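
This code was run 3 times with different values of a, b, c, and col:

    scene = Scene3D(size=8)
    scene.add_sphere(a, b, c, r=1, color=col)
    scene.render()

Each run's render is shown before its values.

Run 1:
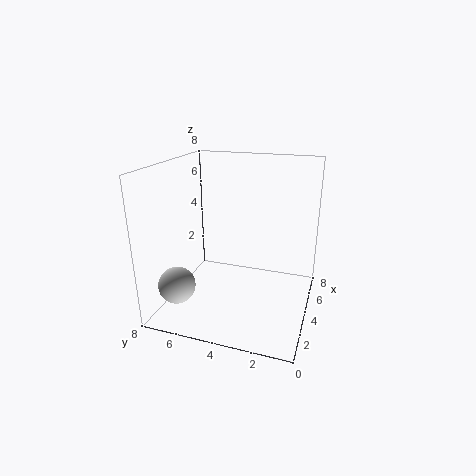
a = 1.75, b = 6.75, c = 1.75, col = 'lightgray'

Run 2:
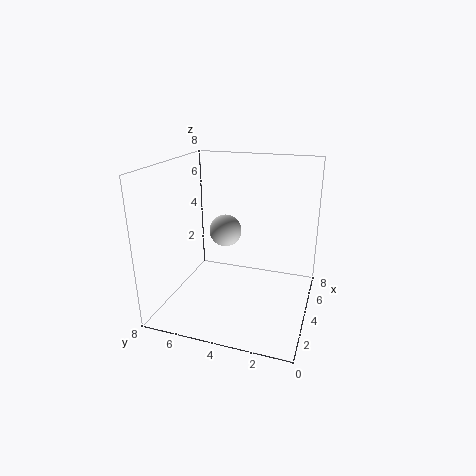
a = 6, b = 5.5, c = 3.5, col = 'lightgray'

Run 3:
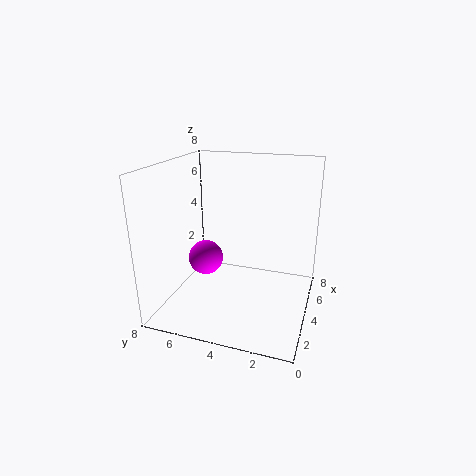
a = 4, b = 6, c = 2.5, col = 'magenta'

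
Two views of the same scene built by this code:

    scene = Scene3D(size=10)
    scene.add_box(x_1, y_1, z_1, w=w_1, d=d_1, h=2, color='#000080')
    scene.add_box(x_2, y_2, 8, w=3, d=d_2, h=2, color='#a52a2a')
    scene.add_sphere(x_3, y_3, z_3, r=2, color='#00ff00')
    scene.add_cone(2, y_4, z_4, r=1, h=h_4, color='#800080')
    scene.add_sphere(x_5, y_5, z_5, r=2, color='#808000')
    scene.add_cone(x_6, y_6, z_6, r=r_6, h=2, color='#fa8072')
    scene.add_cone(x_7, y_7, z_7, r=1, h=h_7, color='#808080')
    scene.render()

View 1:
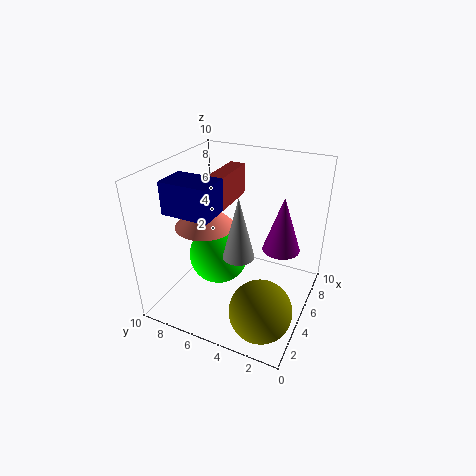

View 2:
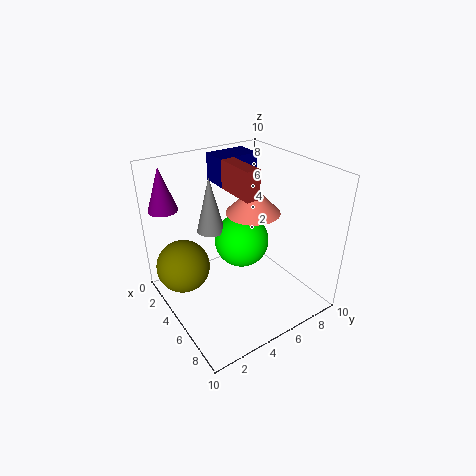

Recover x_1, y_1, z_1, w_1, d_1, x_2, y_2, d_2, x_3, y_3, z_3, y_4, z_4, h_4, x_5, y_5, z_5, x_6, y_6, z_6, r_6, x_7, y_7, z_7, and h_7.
x_1 = 1
y_1 = 5
z_1 = 8
w_1 = 2
d_1 = 3
x_2 = 3
y_2 = 5
d_2 = 1
x_3 = 4
y_3 = 6
z_3 = 4
y_4 = 1
z_4 = 7
h_4 = 3
x_5 = 2
y_5 = 2
z_5 = 2
x_6 = 4
y_6 = 7
z_6 = 6
r_6 = 2
x_7 = 3
y_7 = 4
z_7 = 5
h_7 = 4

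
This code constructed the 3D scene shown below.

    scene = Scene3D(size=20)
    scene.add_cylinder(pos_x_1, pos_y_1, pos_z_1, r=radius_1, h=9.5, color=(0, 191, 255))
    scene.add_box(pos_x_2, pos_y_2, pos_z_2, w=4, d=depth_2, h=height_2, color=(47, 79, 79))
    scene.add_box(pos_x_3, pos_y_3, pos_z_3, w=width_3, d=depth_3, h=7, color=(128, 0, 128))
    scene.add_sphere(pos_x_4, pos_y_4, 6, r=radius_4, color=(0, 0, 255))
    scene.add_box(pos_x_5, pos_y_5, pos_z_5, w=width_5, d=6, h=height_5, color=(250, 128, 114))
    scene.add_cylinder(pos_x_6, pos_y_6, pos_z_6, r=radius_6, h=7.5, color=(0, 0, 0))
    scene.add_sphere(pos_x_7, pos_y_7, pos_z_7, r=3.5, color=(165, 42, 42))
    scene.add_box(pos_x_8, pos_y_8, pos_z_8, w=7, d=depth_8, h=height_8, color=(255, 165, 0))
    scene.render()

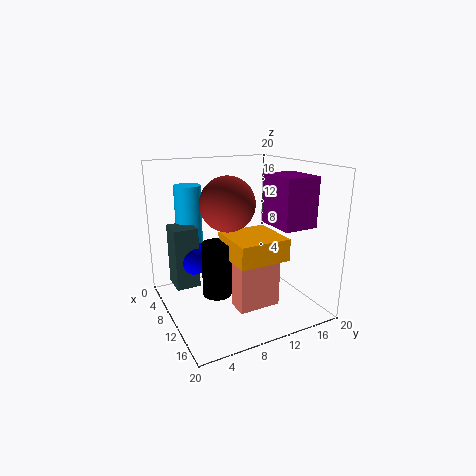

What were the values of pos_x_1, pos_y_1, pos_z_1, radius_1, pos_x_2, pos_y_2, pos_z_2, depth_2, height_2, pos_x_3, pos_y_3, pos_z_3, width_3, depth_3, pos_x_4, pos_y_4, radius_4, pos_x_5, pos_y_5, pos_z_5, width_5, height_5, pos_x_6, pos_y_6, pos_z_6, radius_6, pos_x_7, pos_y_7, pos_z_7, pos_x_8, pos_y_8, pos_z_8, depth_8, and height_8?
pos_x_1 = 2.5
pos_y_1 = 5.5
pos_z_1 = 7
radius_1 = 2
pos_x_2 = 2.5
pos_y_2 = 2
pos_z_2 = 2
depth_2 = 3.5
height_2 = 9
pos_x_3 = 9
pos_y_3 = 14.5
pos_z_3 = 11.5
width_3 = 6
depth_3 = 5
pos_x_4 = 5
pos_y_4 = 5
radius_4 = 2.5
pos_x_5 = 11
pos_y_5 = 8.5
pos_z_5 = 0.5
width_5 = 3
height_5 = 8.5
pos_x_6 = 10.5
pos_y_6 = 6.5
pos_z_6 = 2.5
radius_6 = 2
pos_x_7 = 12
pos_y_7 = 7.5
pos_z_7 = 15.5
pos_x_8 = 9
pos_y_8 = 7.5
pos_z_8 = 8
depth_8 = 7
height_8 = 3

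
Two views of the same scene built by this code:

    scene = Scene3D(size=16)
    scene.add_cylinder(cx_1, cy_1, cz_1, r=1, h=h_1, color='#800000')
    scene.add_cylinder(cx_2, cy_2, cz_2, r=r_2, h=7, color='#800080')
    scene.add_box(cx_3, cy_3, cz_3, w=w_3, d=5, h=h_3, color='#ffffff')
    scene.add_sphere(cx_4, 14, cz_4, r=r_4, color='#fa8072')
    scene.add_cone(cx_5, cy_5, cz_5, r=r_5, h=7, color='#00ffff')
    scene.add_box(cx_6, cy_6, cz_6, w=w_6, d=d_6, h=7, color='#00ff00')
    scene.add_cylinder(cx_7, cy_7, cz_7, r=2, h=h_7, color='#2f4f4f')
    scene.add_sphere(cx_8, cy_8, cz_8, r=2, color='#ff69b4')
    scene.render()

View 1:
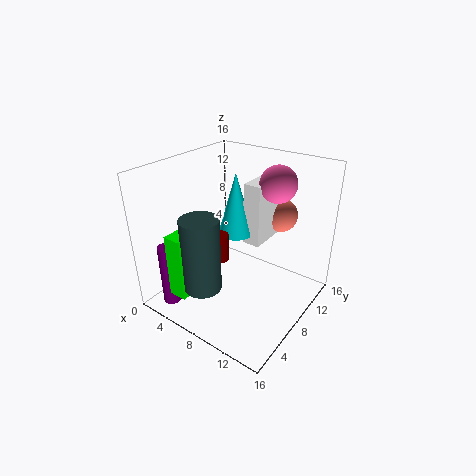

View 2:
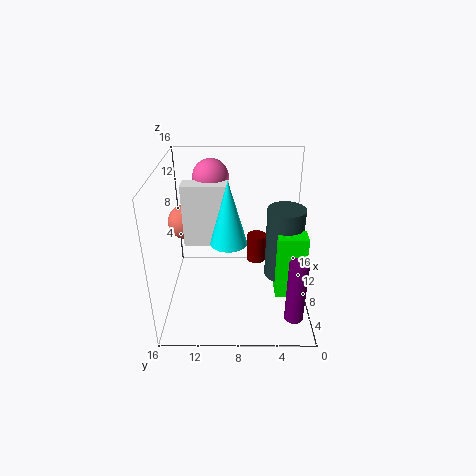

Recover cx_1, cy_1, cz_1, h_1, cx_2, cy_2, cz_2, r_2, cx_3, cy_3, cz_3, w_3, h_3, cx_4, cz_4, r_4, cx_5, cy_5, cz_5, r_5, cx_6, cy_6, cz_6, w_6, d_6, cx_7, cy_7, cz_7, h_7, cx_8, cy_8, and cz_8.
cx_1 = 7, cy_1 = 6, cz_1 = 6, h_1 = 3, cx_2 = 3, cy_2 = 2, cz_2 = 1, r_2 = 1, cx_3 = 8, cy_3 = 9, cz_3 = 7, w_3 = 2, h_3 = 7, cx_4 = 10, cz_4 = 9, r_4 = 2, cx_5 = 7, cy_5 = 9, cz_5 = 8, r_5 = 2, cx_6 = 4, cy_6 = 1, cz_6 = 3, w_6 = 2, d_6 = 3, cx_7 = 7, cy_7 = 3, cz_7 = 4, h_7 = 8, cx_8 = 11, cy_8 = 11, cz_8 = 14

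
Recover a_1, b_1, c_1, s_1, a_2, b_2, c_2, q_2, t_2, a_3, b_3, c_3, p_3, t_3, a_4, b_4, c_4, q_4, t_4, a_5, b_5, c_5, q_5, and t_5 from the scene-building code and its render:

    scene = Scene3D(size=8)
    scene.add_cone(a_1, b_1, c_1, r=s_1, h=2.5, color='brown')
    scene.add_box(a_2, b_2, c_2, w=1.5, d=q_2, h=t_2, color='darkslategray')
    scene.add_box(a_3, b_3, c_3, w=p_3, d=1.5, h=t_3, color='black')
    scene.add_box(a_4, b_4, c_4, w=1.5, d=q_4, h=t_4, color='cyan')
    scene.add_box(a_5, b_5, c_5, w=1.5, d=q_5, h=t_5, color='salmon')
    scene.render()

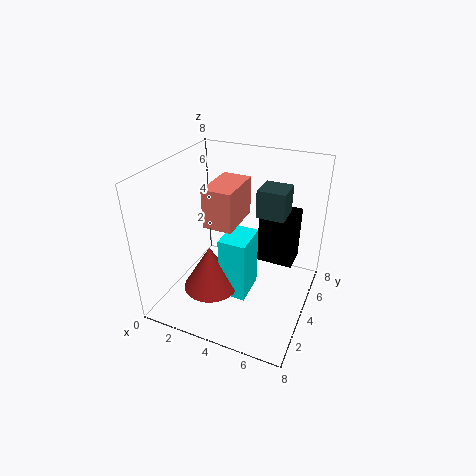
a_1 = 3, b_1 = 2.5, c_1 = 1.5, s_1 = 1.5, a_2 = 5, b_2 = 4, c_2 = 5.5, q_2 = 1.5, t_2 = 1.5, a_3 = 5, b_3 = 4.5, c_3 = 2.5, p_3 = 2, t_3 = 3, a_4 = 3.5, b_4 = 2.5, c_4 = 1, q_4 = 2, t_4 = 3.5, a_5 = 3, b_5 = 2, c_5 = 5.5, q_5 = 2.5, t_5 = 2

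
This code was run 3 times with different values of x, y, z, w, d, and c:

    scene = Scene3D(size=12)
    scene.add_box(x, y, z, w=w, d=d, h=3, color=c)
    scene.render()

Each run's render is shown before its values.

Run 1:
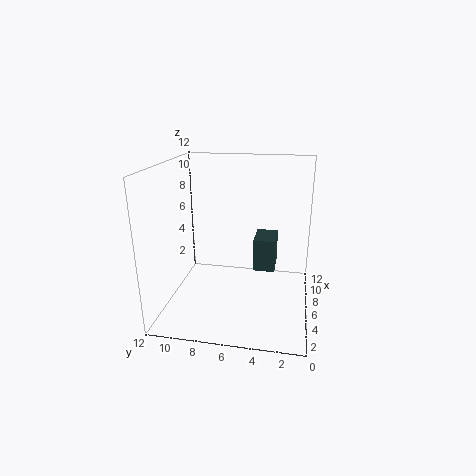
x = 8
y = 3
z = 2
w = 3
d = 2
c = 'darkslategray'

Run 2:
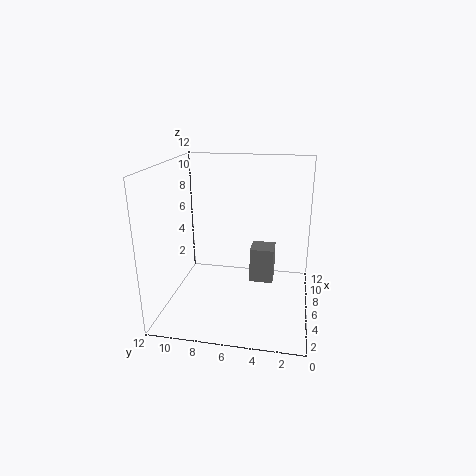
x = 6
y = 3
z = 2
w = 2
d = 2
c = 'gray'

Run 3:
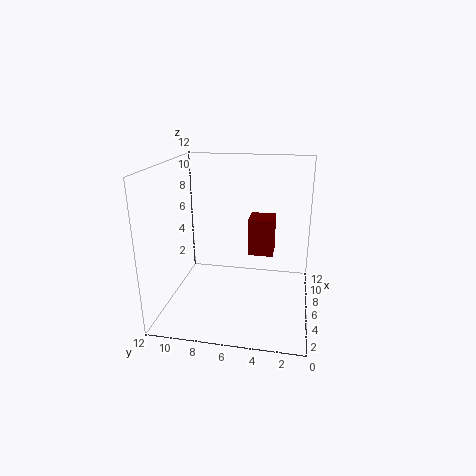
x = 5
y = 3
z = 5
w = 2
d = 2
c = 'maroon'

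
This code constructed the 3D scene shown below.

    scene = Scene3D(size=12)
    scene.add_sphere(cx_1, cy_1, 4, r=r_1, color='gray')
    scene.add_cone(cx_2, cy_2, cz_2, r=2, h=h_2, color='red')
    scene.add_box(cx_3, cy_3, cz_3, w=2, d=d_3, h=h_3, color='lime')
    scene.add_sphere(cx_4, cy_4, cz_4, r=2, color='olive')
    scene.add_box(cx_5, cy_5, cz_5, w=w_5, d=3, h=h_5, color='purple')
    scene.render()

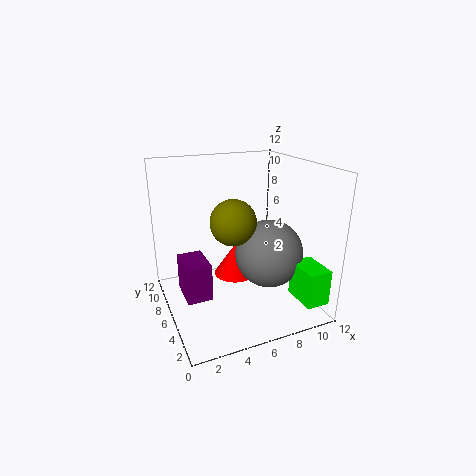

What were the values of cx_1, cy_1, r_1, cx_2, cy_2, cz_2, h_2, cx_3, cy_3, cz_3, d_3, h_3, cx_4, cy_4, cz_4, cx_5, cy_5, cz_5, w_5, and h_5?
cx_1 = 9
cy_1 = 6
r_1 = 3
cx_2 = 7
cy_2 = 9
cz_2 = 1
h_2 = 3
cx_3 = 10
cy_3 = 1
cz_3 = 1
d_3 = 3
h_3 = 3
cx_4 = 6
cy_4 = 7
cz_4 = 7
cx_5 = 1
cy_5 = 4
cz_5 = 2
w_5 = 2
h_5 = 3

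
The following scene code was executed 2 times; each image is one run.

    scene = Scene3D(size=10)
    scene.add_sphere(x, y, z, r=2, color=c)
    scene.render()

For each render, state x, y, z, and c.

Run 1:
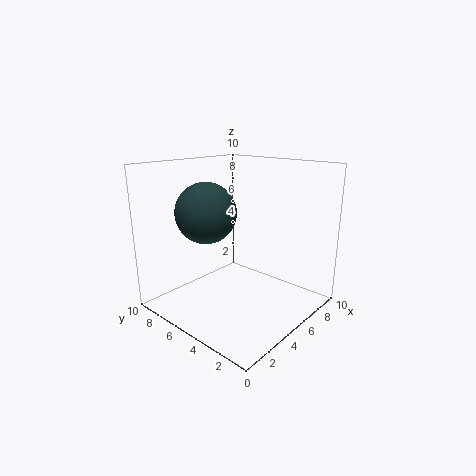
x = 3; y = 6; z = 7; c = 'darkslategray'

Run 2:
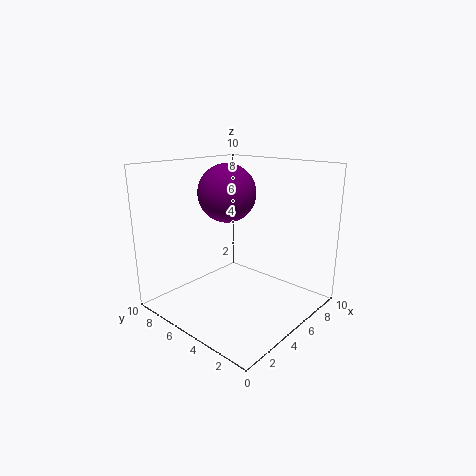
x = 5; y = 6; z = 8; c = 'purple'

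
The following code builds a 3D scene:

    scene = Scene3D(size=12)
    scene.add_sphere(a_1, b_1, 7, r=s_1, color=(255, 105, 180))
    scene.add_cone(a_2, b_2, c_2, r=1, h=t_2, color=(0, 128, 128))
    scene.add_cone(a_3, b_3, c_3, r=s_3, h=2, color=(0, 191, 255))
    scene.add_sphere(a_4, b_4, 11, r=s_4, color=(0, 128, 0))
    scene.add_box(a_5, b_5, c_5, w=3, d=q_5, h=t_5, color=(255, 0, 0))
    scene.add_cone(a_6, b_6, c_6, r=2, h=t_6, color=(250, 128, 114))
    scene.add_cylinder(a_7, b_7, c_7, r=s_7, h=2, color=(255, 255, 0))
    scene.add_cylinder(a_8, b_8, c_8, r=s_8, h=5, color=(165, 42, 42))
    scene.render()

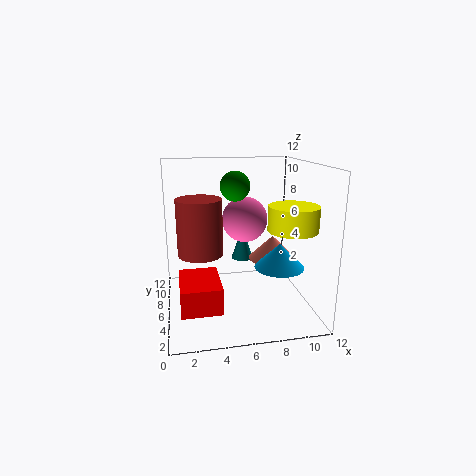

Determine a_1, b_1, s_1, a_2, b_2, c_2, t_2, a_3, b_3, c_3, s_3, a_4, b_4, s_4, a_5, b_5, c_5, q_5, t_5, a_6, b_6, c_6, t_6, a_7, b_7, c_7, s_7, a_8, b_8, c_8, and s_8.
a_1 = 7, b_1 = 8, s_1 = 2, a_2 = 7, b_2 = 9, c_2 = 3, t_2 = 3, a_3 = 9, b_3 = 4, c_3 = 4, s_3 = 2, a_4 = 5, b_4 = 2, s_4 = 1, a_5 = 1, b_5 = 1, c_5 = 2, q_5 = 4, t_5 = 2, a_6 = 9, b_6 = 6, c_6 = 4, t_6 = 2, a_7 = 10, b_7 = 4, c_7 = 7, s_7 = 2, a_8 = 3, b_8 = 8, c_8 = 4, s_8 = 2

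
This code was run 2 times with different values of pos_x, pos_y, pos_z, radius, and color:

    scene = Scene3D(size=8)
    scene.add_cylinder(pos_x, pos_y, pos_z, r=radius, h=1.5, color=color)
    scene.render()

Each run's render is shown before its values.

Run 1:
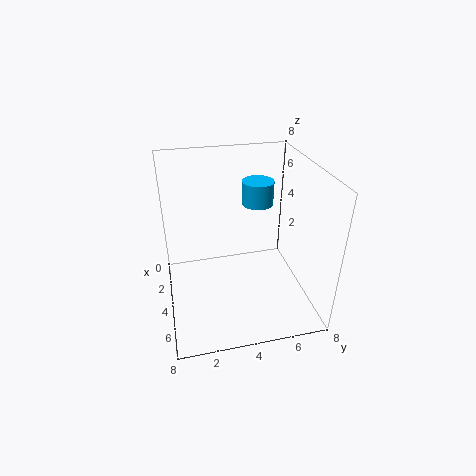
pos_x = 1
pos_y = 6
pos_z = 4.5
radius = 1
color = 'deepskyblue'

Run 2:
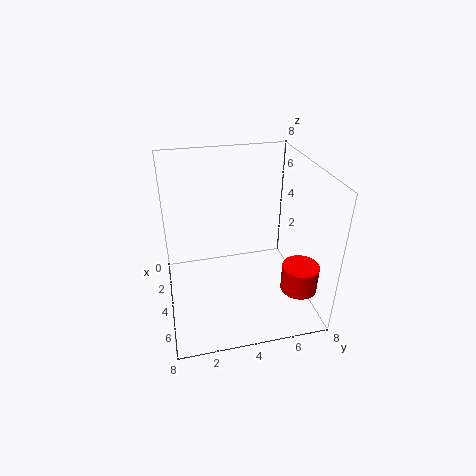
pos_x = 6
pos_y = 7
pos_z = 1.5
radius = 1
color = 'red'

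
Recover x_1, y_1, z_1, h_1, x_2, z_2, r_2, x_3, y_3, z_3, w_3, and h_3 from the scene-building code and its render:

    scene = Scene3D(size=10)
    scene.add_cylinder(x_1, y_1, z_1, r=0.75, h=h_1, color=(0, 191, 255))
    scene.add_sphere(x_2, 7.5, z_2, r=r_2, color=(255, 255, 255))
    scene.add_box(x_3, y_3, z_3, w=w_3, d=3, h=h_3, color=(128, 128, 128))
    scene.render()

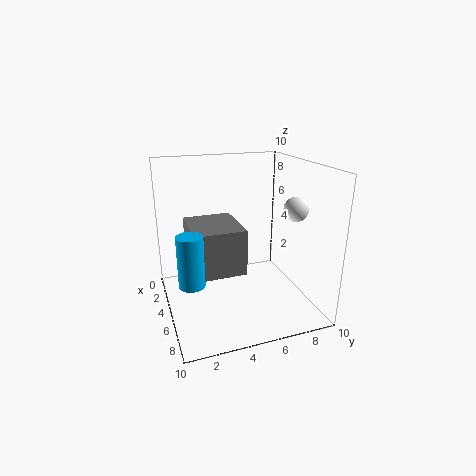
x_1 = 8.5; y_1 = 1; z_1 = 4; h_1 = 3; x_2 = 8.25; z_2 = 7.75; r_2 = 0.75; x_3 = 5.25; y_3 = 1.25; z_3 = 4.25; w_3 = 3.5; h_3 = 2.75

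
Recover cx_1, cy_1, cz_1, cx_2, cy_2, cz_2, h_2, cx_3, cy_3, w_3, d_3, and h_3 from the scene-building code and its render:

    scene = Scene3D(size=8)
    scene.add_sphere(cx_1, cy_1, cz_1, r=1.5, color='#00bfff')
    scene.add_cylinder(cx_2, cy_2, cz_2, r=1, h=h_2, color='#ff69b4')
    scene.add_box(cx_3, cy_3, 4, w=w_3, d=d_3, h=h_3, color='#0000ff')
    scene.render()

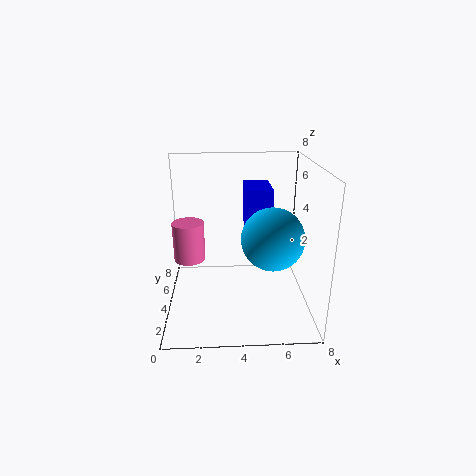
cx_1 = 5.5, cy_1 = 1.5, cz_1 = 5, cx_2 = 1, cy_2 = 6.5, cz_2 = 1.5, h_2 = 2.5, cx_3 = 4.5, cy_3 = 4.5, w_3 = 1.5, d_3 = 2.5, h_3 = 2.5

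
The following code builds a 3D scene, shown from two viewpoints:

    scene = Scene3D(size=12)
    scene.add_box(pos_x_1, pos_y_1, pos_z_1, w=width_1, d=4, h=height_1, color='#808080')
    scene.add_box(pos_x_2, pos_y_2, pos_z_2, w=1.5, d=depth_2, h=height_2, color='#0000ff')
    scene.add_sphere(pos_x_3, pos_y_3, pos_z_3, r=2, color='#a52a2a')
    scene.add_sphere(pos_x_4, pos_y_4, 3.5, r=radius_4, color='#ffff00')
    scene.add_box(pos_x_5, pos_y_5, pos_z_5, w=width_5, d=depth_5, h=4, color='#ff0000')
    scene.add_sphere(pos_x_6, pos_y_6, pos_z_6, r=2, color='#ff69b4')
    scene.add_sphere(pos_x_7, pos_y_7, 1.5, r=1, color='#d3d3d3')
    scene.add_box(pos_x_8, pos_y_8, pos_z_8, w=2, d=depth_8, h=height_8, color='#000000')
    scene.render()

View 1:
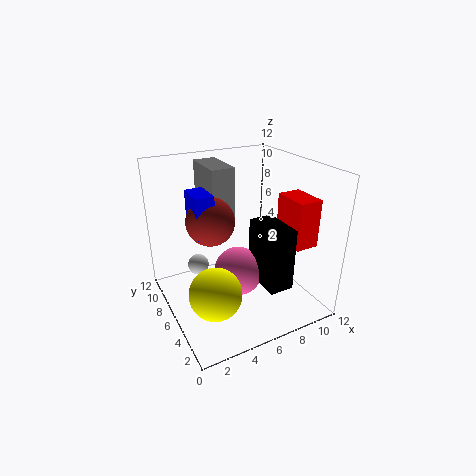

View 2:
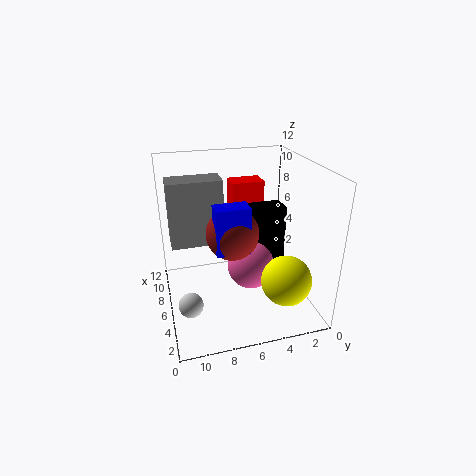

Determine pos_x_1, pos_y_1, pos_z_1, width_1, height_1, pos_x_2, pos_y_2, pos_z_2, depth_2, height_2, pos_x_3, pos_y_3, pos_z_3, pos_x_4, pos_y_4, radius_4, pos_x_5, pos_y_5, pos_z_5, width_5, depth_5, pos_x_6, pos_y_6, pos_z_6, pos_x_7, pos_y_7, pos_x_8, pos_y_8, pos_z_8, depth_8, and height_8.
pos_x_1 = 4.5, pos_y_1 = 7.5, pos_z_1 = 6.5, width_1 = 2, height_1 = 5, pos_x_2 = 2.5, pos_y_2 = 6, pos_z_2 = 6.5, depth_2 = 2.5, height_2 = 3.5, pos_x_3 = 4, pos_y_3 = 7, pos_z_3 = 7.5, pos_x_4 = 2.5, pos_y_4 = 3, radius_4 = 2, pos_x_5 = 9.5, pos_y_5 = 2.5, pos_z_5 = 5.5, width_5 = 2, depth_5 = 3, pos_x_6 = 5.5, pos_y_6 = 5, pos_z_6 = 3.5, pos_x_7 = 4, pos_y_7 = 10.5, pos_x_8 = 6.5, pos_y_8 = 1.5, pos_z_8 = 3, depth_8 = 3.5, height_8 = 5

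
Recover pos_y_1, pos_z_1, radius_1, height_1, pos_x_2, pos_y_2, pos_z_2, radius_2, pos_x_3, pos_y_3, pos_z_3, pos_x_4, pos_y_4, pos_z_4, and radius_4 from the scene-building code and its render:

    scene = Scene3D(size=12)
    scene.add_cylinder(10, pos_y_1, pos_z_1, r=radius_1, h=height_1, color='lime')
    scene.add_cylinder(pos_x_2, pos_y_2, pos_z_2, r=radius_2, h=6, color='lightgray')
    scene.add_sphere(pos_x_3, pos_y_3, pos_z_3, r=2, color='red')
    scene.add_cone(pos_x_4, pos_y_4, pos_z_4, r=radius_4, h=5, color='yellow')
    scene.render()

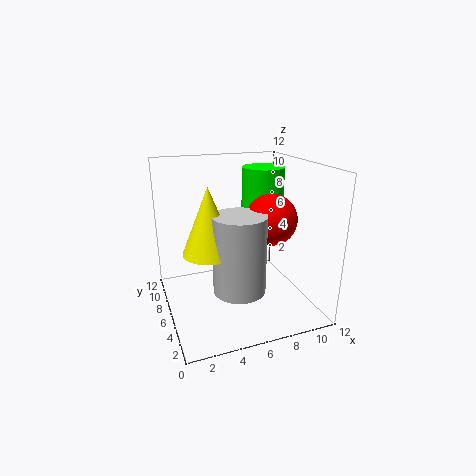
pos_y_1 = 10
pos_z_1 = 6
radius_1 = 2
height_1 = 5
pos_x_2 = 5
pos_y_2 = 3
pos_z_2 = 3
radius_2 = 2
pos_x_3 = 8
pos_y_3 = 4
pos_z_3 = 8
pos_x_4 = 3
pos_y_4 = 4
pos_z_4 = 6
radius_4 = 2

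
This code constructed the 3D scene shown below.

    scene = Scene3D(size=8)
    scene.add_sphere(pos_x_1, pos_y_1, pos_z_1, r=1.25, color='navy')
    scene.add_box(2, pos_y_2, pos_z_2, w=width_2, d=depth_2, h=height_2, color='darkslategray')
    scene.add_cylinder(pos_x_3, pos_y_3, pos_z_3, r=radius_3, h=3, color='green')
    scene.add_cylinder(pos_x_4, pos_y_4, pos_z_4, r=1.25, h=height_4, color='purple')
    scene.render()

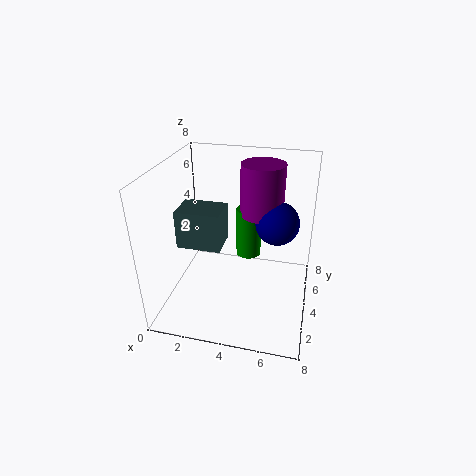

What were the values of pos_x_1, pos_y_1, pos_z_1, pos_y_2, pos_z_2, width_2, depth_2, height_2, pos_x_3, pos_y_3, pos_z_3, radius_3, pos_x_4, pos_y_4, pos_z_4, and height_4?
pos_x_1 = 6; pos_y_1 = 5.25; pos_z_1 = 4.5; pos_y_2 = 0.5; pos_z_2 = 5.25; width_2 = 2; depth_2 = 1.5; height_2 = 1.75; pos_x_3 = 4.25; pos_y_3 = 5.75; pos_z_3 = 2; radius_3 = 0.75; pos_x_4 = 5; pos_y_4 = 5.75; pos_z_4 = 4.75; height_4 = 3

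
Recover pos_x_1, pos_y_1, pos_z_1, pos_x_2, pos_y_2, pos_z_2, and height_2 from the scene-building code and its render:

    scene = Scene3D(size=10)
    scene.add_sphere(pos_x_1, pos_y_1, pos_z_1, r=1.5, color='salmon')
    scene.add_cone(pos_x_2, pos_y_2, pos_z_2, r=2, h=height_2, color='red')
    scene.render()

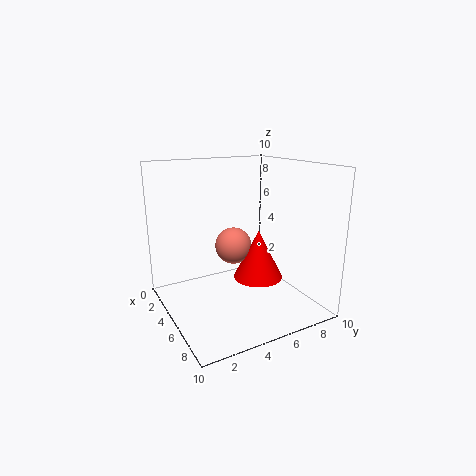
pos_x_1 = 1.5, pos_y_1 = 6.5, pos_z_1 = 3, pos_x_2 = 3, pos_y_2 = 8, pos_z_2 = 0.5, height_2 = 4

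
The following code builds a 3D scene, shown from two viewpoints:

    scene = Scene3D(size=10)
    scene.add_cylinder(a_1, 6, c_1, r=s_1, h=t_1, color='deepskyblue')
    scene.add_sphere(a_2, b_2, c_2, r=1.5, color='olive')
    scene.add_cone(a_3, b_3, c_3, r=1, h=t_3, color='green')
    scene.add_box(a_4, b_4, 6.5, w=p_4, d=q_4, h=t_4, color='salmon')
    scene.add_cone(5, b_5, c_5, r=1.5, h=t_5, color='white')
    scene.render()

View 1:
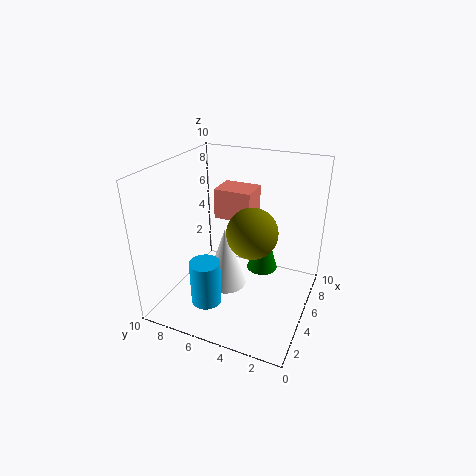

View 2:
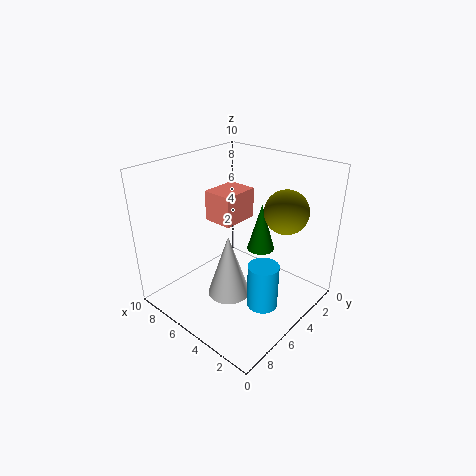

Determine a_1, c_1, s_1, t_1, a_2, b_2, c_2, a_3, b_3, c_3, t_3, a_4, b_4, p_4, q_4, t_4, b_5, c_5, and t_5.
a_1 = 2, c_1 = 1.5, s_1 = 1, t_1 = 3, a_2 = 2.5, b_2 = 3, c_2 = 7, a_3 = 4.5, b_3 = 3, c_3 = 3.5, t_3 = 3.5, a_4 = 4.5, b_4 = 4, p_4 = 2, q_4 = 2.5, t_4 = 2, b_5 = 6, c_5 = 1, t_5 = 4.5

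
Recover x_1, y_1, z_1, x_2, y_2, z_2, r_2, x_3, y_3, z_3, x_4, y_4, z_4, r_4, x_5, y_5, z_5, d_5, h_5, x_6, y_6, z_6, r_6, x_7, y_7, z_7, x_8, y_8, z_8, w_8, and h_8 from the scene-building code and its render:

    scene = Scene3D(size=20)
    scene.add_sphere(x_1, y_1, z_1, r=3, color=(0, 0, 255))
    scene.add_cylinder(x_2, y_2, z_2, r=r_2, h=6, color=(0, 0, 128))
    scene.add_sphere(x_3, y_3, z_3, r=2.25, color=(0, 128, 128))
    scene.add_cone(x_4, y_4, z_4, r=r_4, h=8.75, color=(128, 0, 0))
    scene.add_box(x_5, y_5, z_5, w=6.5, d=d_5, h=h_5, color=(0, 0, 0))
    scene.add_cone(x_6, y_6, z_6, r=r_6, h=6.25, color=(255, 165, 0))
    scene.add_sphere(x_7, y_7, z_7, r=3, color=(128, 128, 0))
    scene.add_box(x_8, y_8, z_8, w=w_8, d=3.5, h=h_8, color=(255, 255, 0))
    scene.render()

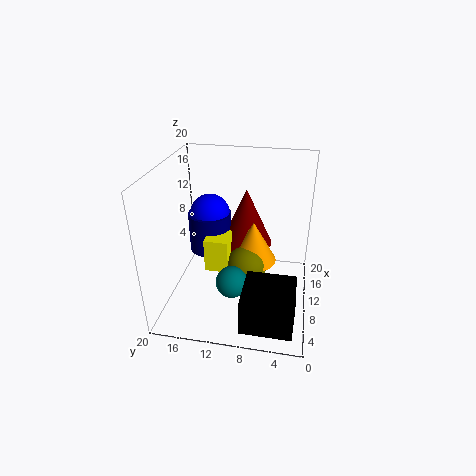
x_1 = 14.75
y_1 = 15.25
z_1 = 11
x_2 = 14.5
y_2 = 15.25
z_2 = 5.25
r_2 = 3.25
x_3 = 7.75
y_3 = 10.5
z_3 = 4
x_4 = 15.5
y_4 = 9.75
z_4 = 6.25
r_4 = 4
x_5 = 1.25
y_5 = 1.5
z_5 = 1
d_5 = 6.75
h_5 = 5.25
x_6 = 13
y_6 = 8.25
z_6 = 4.75
r_6 = 3.5
x_7 = 11.5
y_7 = 9
z_7 = 4.5
x_8 = 9.75
y_8 = 11.5
z_8 = 4
w_8 = 4.75
h_8 = 5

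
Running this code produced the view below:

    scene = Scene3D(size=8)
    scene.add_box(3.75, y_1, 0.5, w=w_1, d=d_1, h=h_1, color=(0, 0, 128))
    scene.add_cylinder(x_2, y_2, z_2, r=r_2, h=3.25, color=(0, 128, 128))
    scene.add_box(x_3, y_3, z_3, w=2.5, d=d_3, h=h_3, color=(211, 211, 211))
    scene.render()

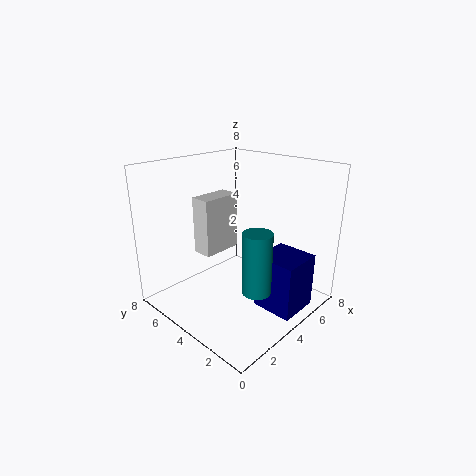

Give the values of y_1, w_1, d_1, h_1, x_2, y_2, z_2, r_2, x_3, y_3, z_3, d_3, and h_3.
y_1 = 0.25
w_1 = 2.25
d_1 = 2.25
h_1 = 3
x_2 = 3
y_2 = 1.75
z_2 = 2
r_2 = 0.75
x_3 = 3.5
y_3 = 6
z_3 = 2.25
d_3 = 1.25
h_3 = 3.5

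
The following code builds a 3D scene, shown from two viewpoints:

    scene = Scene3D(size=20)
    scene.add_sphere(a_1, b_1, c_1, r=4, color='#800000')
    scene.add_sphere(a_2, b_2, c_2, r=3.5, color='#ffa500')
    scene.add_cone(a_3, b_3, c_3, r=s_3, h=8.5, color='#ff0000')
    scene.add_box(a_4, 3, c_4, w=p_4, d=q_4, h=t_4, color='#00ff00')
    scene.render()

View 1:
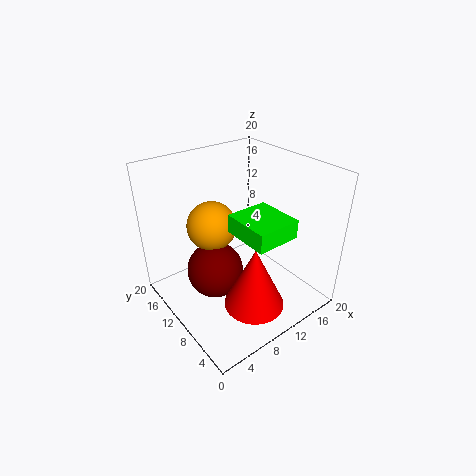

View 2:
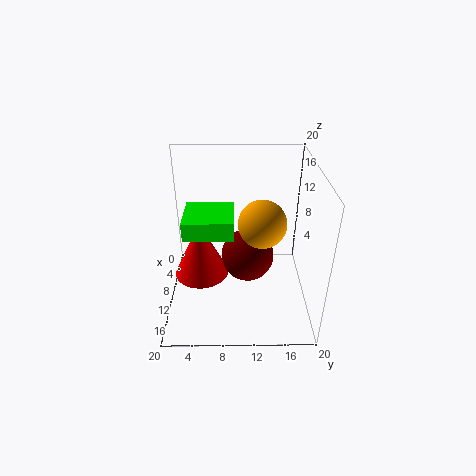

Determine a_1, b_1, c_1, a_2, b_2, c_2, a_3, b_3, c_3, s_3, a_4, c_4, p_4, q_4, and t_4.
a_1 = 7
b_1 = 11.5
c_1 = 5
a_2 = 8
b_2 = 13.5
c_2 = 11
a_3 = 8.5
b_3 = 4.5
c_3 = 3
s_3 = 4
a_4 = 8
c_4 = 12
p_4 = 6
q_4 = 6.5
t_4 = 2.5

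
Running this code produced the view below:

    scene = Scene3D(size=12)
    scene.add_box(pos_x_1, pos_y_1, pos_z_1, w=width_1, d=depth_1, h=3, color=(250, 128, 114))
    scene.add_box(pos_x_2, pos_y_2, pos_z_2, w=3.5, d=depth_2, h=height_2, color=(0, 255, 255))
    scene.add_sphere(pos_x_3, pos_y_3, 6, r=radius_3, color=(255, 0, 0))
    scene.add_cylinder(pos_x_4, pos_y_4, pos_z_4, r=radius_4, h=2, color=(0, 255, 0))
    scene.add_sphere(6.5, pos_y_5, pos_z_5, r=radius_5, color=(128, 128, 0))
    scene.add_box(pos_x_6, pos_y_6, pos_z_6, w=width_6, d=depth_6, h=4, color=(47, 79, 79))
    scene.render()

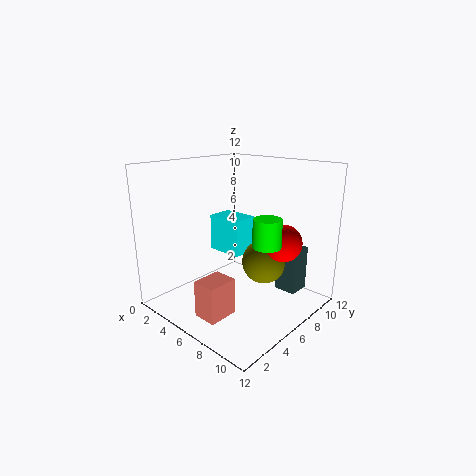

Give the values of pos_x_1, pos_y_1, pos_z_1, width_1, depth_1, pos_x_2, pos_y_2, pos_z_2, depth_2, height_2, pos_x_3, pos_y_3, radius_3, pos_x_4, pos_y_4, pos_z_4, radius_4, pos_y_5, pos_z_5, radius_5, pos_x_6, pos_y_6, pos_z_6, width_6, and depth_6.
pos_x_1 = 5.5, pos_y_1 = 1.5, pos_z_1 = 0.5, width_1 = 2, depth_1 = 2.5, pos_x_2 = 0.5, pos_y_2 = 8, pos_z_2 = 3, depth_2 = 2.5, height_2 = 3.5, pos_x_3 = 9.5, pos_y_3 = 7.5, radius_3 = 1.5, pos_x_4 = 10.5, pos_y_4 = 4, pos_z_4 = 7, radius_4 = 1, pos_y_5 = 9, pos_z_5 = 3, radius_5 = 2, pos_x_6 = 7.5, pos_y_6 = 9.5, pos_z_6 = 0.5, width_6 = 2, depth_6 = 2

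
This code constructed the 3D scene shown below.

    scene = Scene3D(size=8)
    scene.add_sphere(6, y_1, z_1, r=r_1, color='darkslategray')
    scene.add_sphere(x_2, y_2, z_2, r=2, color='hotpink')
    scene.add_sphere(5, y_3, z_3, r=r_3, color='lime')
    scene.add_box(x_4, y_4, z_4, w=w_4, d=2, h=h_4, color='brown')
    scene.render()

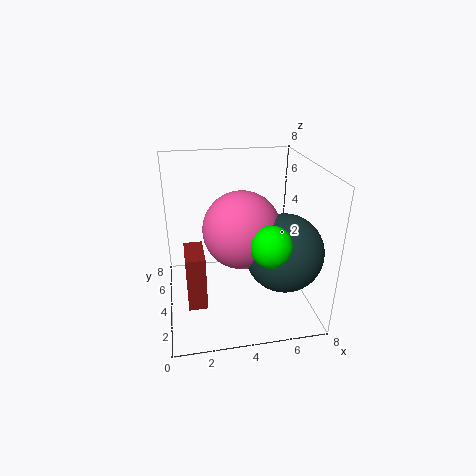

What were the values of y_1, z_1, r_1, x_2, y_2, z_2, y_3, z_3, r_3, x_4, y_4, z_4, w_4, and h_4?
y_1 = 2, z_1 = 4, r_1 = 2, x_2 = 4, y_2 = 3, z_2 = 5, y_3 = 1, z_3 = 5, r_3 = 1, x_4 = 1, y_4 = 2, z_4 = 1, w_4 = 1, h_4 = 3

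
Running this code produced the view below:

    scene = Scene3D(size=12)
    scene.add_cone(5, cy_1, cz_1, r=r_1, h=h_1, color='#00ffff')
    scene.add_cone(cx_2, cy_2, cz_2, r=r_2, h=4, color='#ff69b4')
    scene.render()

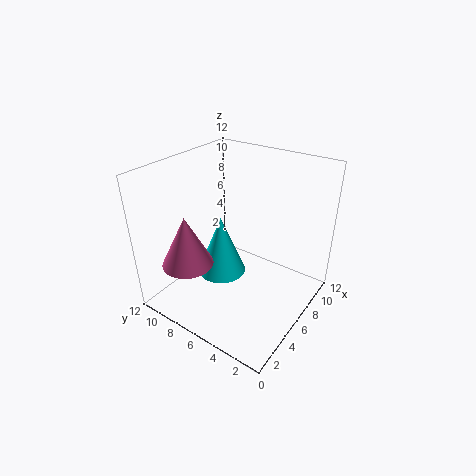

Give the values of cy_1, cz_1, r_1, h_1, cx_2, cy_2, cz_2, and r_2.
cy_1 = 7, cz_1 = 3, r_1 = 2, h_1 = 5, cx_2 = 2, cy_2 = 8, cz_2 = 5, r_2 = 2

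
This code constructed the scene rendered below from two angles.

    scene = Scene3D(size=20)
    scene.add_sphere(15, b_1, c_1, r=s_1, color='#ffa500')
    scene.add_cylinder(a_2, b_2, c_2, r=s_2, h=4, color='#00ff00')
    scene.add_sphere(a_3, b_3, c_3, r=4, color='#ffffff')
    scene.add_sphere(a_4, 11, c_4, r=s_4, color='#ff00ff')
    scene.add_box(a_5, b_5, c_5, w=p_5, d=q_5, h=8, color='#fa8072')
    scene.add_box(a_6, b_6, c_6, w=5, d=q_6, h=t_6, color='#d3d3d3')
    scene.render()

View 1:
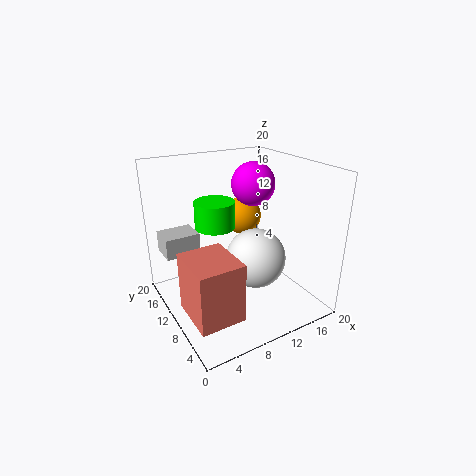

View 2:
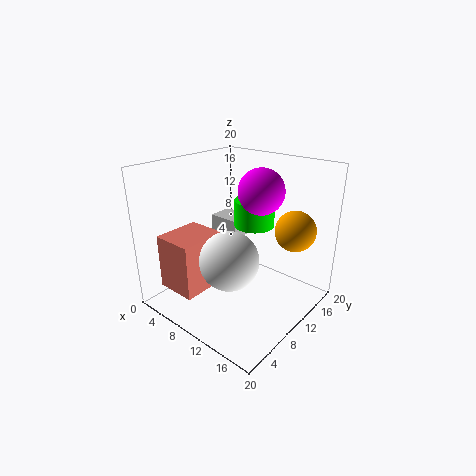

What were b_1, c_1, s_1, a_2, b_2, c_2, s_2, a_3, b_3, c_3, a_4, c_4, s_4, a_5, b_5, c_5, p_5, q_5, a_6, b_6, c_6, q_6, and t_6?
b_1 = 17; c_1 = 10; s_1 = 3; a_2 = 9; b_2 = 15; c_2 = 10; s_2 = 3; a_3 = 11; b_3 = 7; c_3 = 8; a_4 = 13; c_4 = 17; s_4 = 3; a_5 = 1; b_5 = 3; c_5 = 2; p_5 = 6; q_5 = 7; a_6 = 1; b_6 = 14; c_6 = 7; q_6 = 4; t_6 = 3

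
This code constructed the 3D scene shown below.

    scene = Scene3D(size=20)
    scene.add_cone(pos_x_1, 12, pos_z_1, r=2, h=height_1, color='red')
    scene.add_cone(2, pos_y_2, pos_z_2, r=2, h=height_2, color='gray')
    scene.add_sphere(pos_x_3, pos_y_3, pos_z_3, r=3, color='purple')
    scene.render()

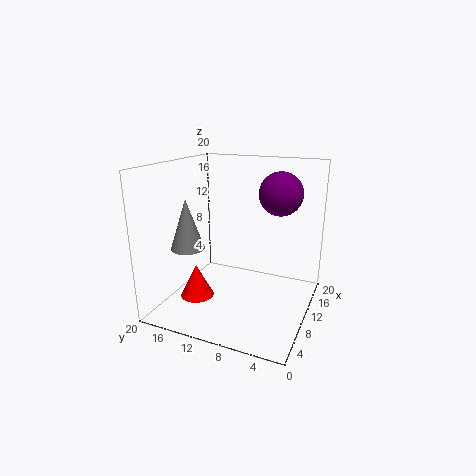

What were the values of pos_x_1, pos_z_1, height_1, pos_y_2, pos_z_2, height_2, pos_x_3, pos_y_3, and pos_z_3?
pos_x_1 = 2
pos_z_1 = 5
height_1 = 4
pos_y_2 = 13
pos_z_2 = 11
height_2 = 6
pos_x_3 = 13
pos_y_3 = 5
pos_z_3 = 16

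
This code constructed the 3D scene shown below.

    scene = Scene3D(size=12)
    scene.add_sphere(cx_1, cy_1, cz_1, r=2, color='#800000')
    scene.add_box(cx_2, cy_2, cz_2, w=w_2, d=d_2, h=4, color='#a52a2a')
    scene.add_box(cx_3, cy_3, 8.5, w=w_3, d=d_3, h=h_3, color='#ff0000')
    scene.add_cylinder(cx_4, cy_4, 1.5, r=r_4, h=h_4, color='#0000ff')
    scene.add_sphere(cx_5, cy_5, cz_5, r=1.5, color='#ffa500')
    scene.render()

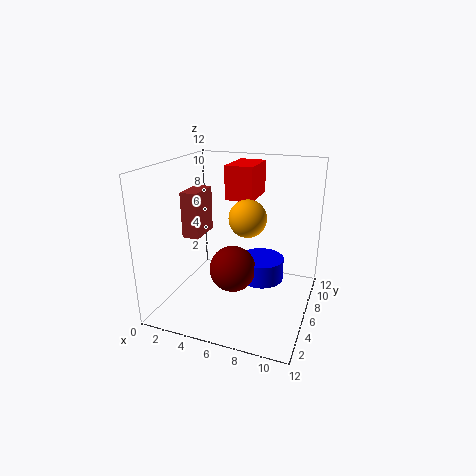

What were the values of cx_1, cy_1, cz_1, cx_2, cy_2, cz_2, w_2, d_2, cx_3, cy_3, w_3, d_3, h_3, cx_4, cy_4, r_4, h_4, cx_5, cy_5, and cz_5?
cx_1 = 5.5; cy_1 = 6; cz_1 = 3; cx_2 = 1; cy_2 = 5.5; cz_2 = 5.5; w_2 = 1.5; d_2 = 3; cx_3 = 4; cy_3 = 8; w_3 = 2.5; d_3 = 4; h_3 = 3; cx_4 = 7.5; cy_4 = 8; r_4 = 2; h_4 = 2; cx_5 = 7; cy_5 = 5.5; cz_5 = 8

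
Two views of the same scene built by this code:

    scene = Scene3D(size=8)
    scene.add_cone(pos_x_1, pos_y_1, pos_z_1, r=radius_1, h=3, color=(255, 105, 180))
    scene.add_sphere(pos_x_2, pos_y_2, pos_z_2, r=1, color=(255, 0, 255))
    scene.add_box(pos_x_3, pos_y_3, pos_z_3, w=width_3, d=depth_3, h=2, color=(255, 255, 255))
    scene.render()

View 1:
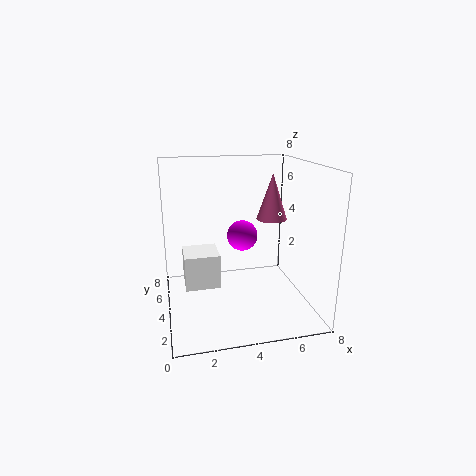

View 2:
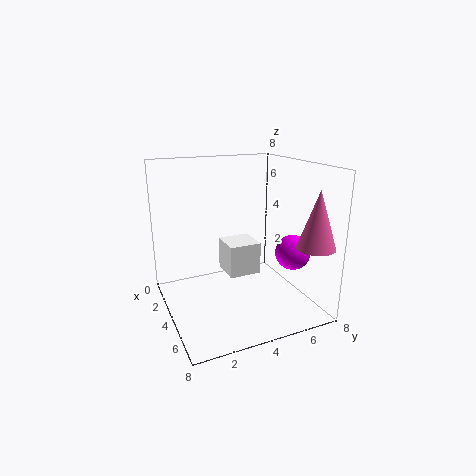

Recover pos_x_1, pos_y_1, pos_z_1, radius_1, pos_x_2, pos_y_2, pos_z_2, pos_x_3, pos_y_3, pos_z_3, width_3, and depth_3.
pos_x_1 = 7, pos_y_1 = 7, pos_z_1 = 4, radius_1 = 1, pos_x_2 = 5, pos_y_2 = 7, pos_z_2 = 3, pos_x_3 = 1, pos_y_3 = 4, pos_z_3 = 1, width_3 = 2, depth_3 = 2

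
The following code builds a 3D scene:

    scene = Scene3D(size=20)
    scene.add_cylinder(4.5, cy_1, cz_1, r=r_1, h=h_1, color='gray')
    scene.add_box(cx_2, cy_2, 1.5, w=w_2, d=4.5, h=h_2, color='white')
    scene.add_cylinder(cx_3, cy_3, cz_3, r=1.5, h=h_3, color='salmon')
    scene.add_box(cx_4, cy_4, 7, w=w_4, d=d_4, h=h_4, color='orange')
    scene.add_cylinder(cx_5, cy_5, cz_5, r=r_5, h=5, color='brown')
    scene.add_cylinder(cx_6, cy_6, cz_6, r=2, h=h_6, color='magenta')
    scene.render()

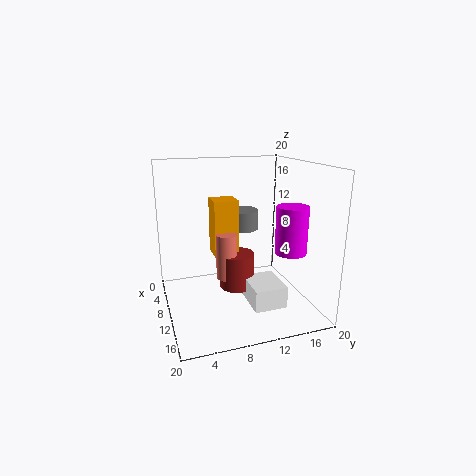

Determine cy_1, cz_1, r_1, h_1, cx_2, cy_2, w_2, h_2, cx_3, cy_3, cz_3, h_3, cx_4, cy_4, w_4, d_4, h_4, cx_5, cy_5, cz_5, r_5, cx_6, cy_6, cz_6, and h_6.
cy_1 = 12.5
cz_1 = 9.5
r_1 = 2.5
h_1 = 3
cx_2 = 10.5
cy_2 = 10.5
w_2 = 5.5
h_2 = 3
cx_3 = 9.5
cy_3 = 8.5
cz_3 = 4
h_3 = 6.5
cx_4 = 5.5
cy_4 = 7
w_4 = 3.5
d_4 = 3.5
h_4 = 8
cx_5 = 9.5
cy_5 = 10
cz_5 = 2.5
r_5 = 2.5
cx_6 = 16
cy_6 = 15
cz_6 = 9.5
h_6 = 6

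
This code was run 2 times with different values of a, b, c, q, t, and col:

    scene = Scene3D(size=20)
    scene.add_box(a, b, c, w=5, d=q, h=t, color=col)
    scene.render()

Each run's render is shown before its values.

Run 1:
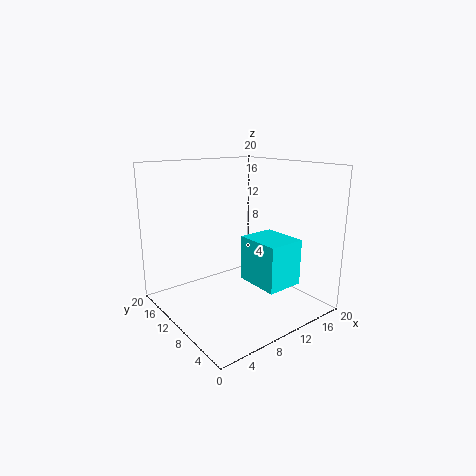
a = 9
b = 2
c = 5
q = 6
t = 6
col = 'cyan'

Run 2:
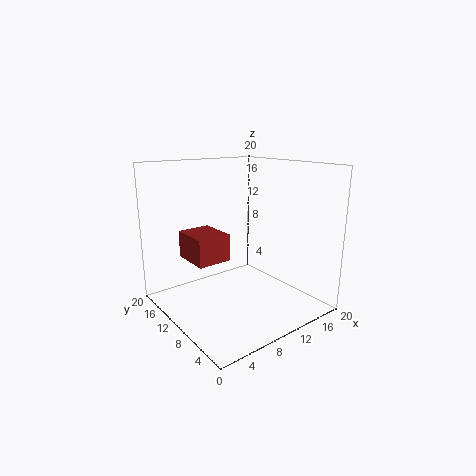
a = 5
b = 12
c = 6
q = 6
t = 4
col = 'brown'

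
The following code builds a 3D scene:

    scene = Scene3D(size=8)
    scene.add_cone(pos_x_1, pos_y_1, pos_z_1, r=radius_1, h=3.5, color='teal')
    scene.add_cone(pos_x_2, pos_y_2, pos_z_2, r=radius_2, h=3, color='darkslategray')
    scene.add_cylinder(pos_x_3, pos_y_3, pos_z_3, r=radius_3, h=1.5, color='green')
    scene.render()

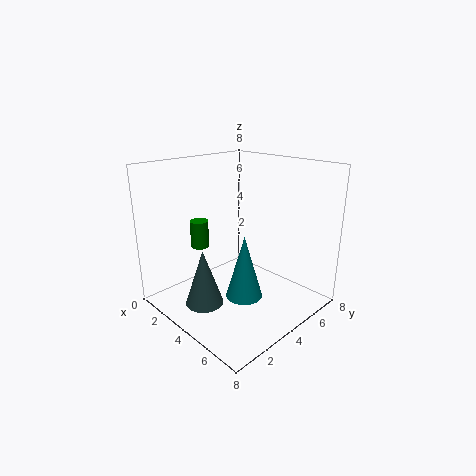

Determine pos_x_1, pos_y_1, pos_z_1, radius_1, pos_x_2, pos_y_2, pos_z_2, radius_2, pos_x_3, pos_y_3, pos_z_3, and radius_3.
pos_x_1 = 5
pos_y_1 = 3.5
pos_z_1 = 1
radius_1 = 1
pos_x_2 = 4
pos_y_2 = 1.5
pos_z_2 = 1
radius_2 = 1
pos_x_3 = 2.5
pos_y_3 = 2.5
pos_z_3 = 3.5
radius_3 = 0.5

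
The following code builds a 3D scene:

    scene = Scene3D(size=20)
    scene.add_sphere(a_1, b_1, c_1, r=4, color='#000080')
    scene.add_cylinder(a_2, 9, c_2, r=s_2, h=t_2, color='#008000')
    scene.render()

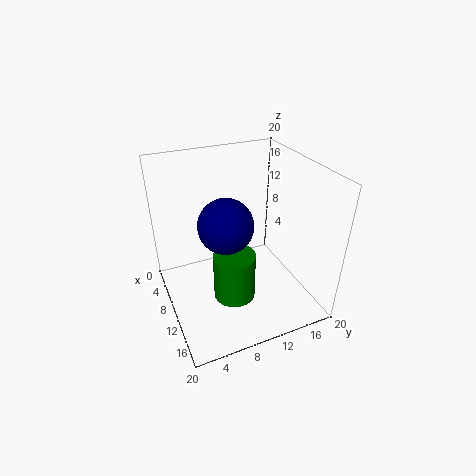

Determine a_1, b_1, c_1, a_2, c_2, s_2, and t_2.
a_1 = 8
b_1 = 9
c_1 = 11
a_2 = 11
c_2 = 1
s_2 = 3
t_2 = 7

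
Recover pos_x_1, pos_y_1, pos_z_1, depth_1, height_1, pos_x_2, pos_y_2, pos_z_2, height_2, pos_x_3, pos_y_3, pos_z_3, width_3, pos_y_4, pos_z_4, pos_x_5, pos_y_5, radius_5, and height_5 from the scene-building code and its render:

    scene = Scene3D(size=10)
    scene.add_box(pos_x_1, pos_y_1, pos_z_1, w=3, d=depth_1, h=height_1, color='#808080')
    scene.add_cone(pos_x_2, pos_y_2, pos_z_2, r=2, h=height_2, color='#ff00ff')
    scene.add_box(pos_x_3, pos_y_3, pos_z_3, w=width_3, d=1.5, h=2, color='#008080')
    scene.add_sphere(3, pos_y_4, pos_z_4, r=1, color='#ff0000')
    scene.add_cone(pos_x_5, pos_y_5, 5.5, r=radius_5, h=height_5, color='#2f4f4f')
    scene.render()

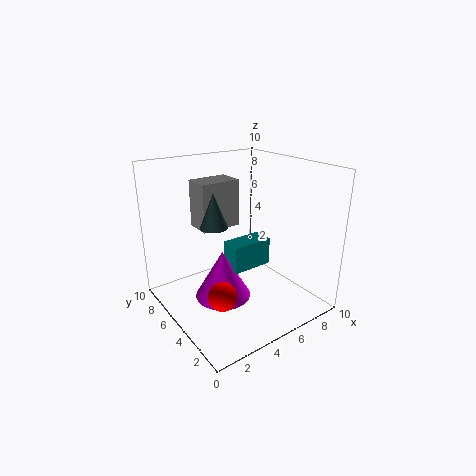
pos_x_1 = 3.5; pos_y_1 = 7; pos_z_1 = 5; depth_1 = 2; height_1 = 3.5; pos_x_2 = 4; pos_y_2 = 5.5; pos_z_2 = 0.5; height_2 = 3.5; pos_x_3 = 4.5; pos_y_3 = 4.5; pos_z_3 = 2.5; width_3 = 3; pos_y_4 = 4; pos_z_4 = 1.5; pos_x_5 = 4; pos_y_5 = 6.5; radius_5 = 1; height_5 = 2.5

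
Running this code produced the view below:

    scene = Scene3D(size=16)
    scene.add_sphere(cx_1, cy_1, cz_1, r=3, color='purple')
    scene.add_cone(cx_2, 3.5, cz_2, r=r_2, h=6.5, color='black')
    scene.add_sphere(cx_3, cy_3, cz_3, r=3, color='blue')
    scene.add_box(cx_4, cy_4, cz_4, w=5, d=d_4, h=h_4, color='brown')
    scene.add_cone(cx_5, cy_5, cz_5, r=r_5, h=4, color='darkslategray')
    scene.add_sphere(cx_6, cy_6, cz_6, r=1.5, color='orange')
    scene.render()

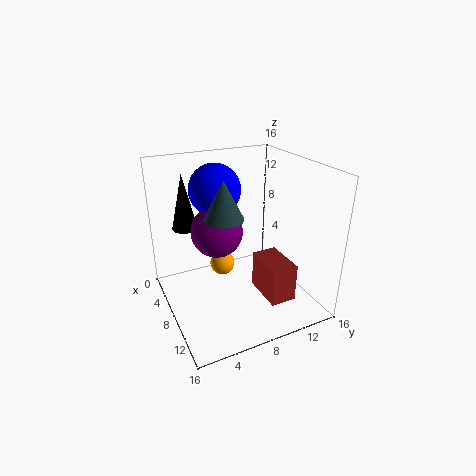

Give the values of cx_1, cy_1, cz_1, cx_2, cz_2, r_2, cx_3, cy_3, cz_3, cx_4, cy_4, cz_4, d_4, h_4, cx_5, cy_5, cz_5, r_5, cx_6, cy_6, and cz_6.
cx_1 = 5.5; cy_1 = 6.5; cz_1 = 8; cx_2 = 3; cz_2 = 8; r_2 = 1.5; cx_3 = 4; cy_3 = 7; cz_3 = 12.5; cx_4 = 7; cy_4 = 10.5; cz_4 = 0.5; d_4 = 3; h_4 = 4.5; cx_5 = 10; cy_5 = 5.5; cz_5 = 11.5; r_5 = 2; cx_6 = 4.5; cy_6 = 7.5; cz_6 = 3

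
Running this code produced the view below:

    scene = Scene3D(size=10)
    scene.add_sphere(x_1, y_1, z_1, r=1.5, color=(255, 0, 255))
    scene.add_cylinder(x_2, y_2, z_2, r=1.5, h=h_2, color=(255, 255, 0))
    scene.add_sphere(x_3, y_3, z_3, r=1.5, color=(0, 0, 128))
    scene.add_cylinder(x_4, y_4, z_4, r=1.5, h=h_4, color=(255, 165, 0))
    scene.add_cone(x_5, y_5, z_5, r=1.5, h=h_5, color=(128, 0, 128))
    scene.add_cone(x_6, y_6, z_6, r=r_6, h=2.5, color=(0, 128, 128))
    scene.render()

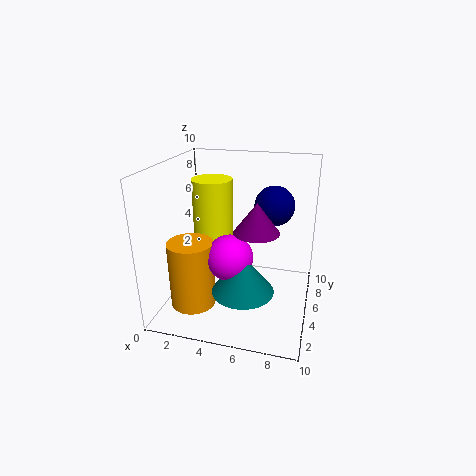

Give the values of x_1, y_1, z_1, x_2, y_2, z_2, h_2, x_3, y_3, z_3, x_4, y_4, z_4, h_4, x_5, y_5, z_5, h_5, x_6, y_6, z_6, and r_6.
x_1 = 5, y_1 = 3, z_1 = 4.5, x_2 = 2.5, y_2 = 7, z_2 = 4, h_2 = 4.5, x_3 = 7, y_3 = 8, z_3 = 6.5, x_4 = 2.5, y_4 = 2.5, z_4 = 1, h_4 = 4.5, x_5 = 6.5, y_5 = 4, z_5 = 6, h_5 = 2, x_6 = 6, y_6 = 2.5, z_6 = 2.5, r_6 = 2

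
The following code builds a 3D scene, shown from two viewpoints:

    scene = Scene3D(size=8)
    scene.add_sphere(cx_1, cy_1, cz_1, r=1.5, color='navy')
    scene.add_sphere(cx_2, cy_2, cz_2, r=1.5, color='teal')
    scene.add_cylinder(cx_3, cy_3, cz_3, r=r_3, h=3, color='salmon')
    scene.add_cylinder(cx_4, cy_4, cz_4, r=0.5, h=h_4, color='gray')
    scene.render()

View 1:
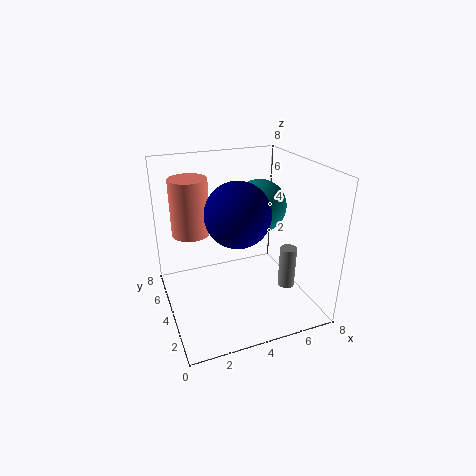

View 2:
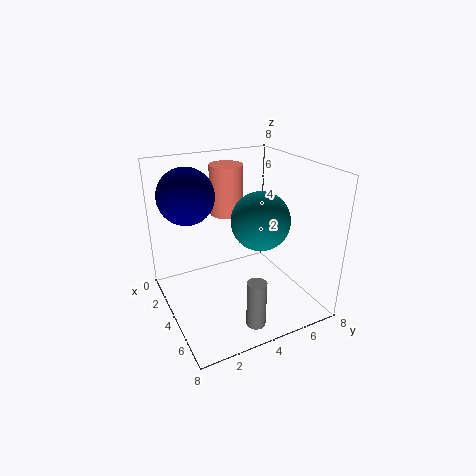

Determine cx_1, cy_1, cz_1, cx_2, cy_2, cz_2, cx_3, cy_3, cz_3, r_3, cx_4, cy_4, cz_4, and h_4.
cx_1 = 3, cy_1 = 1.5, cz_1 = 6.5, cx_2 = 5.5, cy_2 = 4.5, cz_2 = 5.5, cx_3 = 1.5, cy_3 = 4.5, cz_3 = 4.5, r_3 = 1, cx_4 = 7, cy_4 = 3.5, cz_4 = 0.5, h_4 = 2.5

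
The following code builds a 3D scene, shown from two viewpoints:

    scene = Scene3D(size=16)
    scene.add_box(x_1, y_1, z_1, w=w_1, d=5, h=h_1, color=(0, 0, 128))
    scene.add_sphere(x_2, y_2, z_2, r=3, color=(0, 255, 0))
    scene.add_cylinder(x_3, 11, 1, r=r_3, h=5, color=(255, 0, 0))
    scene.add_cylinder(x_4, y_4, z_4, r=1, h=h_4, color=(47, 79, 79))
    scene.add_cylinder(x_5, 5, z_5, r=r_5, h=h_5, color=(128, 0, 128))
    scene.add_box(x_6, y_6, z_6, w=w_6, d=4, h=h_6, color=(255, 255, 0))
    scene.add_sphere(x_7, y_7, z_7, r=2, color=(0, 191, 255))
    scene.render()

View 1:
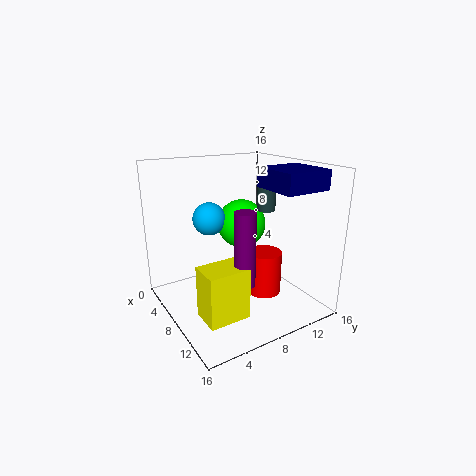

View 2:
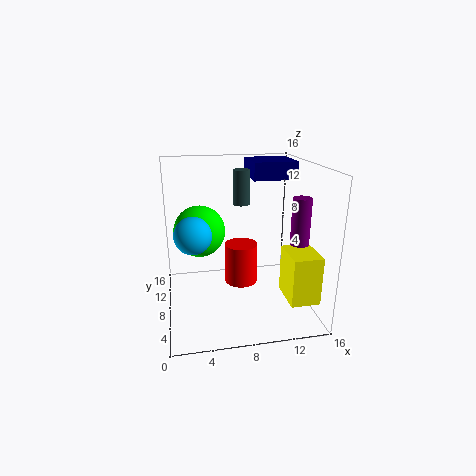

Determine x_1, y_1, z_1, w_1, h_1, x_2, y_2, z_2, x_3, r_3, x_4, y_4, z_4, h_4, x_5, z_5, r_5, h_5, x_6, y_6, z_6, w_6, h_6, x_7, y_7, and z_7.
x_1 = 10; y_1 = 9; z_1 = 14; w_1 = 5; h_1 = 2; x_2 = 4; y_2 = 11; z_2 = 8; x_3 = 9; r_3 = 2; x_4 = 9; y_4 = 11; z_4 = 11; h_4 = 4; x_5 = 14; z_5 = 6; r_5 = 1; h_5 = 7; x_6 = 12; y_6 = 1; z_6 = 3; w_6 = 3; h_6 = 5; x_7 = 3; y_7 = 7; z_7 = 9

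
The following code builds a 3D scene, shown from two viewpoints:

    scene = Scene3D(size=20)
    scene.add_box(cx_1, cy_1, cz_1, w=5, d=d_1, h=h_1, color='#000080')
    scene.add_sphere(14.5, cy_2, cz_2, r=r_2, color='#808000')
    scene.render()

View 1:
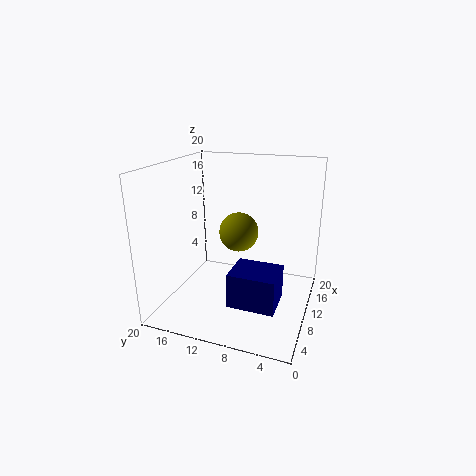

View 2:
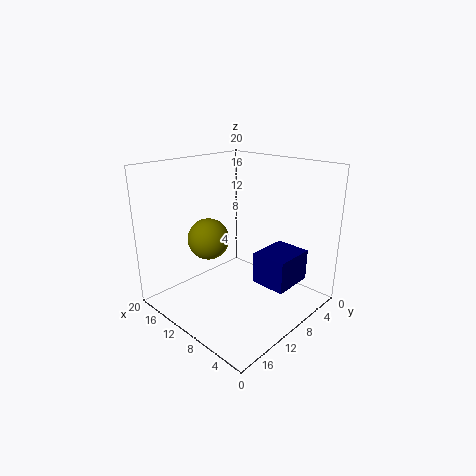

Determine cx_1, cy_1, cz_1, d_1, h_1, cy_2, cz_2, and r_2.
cx_1 = 3
cy_1 = 3
cz_1 = 3.5
d_1 = 6
h_1 = 4.5
cy_2 = 11.5
cz_2 = 9
r_2 = 3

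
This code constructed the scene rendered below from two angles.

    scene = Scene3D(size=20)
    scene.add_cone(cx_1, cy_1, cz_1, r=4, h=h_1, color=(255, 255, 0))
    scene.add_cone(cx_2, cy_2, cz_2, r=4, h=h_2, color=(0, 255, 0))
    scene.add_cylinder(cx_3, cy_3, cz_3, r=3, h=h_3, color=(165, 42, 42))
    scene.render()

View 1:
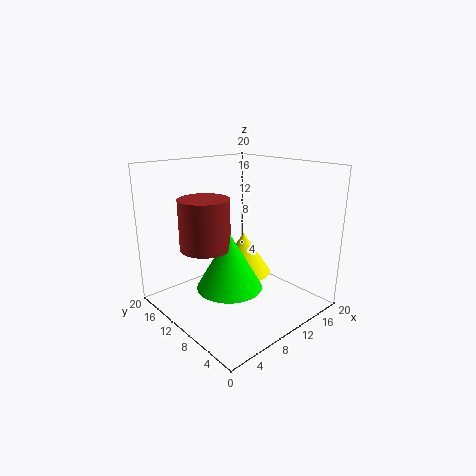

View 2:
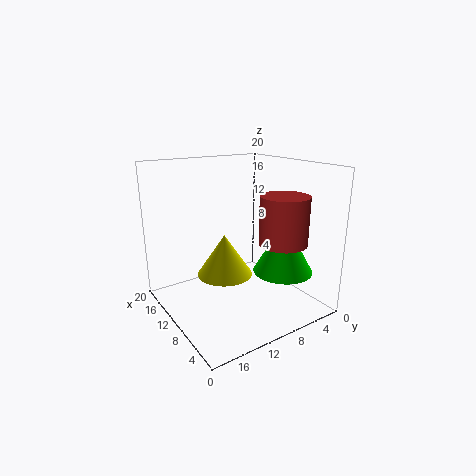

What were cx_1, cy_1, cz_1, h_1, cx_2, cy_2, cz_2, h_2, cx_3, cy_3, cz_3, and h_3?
cx_1 = 12, cy_1 = 11, cz_1 = 4, h_1 = 6, cx_2 = 5, cy_2 = 6, cz_2 = 6, h_2 = 7, cx_3 = 3, cy_3 = 8, cz_3 = 11, h_3 = 6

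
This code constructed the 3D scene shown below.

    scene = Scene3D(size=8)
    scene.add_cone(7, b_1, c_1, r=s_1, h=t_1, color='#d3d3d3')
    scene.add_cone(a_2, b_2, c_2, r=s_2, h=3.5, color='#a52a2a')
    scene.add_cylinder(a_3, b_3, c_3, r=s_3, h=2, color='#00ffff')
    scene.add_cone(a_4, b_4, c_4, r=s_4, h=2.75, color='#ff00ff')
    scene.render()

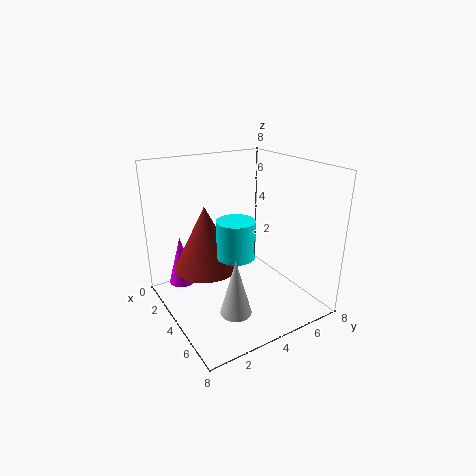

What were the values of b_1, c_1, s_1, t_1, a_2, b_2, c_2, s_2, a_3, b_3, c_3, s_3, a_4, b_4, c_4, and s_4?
b_1 = 2, c_1 = 1.75, s_1 = 0.75, t_1 = 2.75, a_2 = 3.5, b_2 = 2.25, c_2 = 2.5, s_2 = 1.75, a_3 = 5, b_3 = 3.25, c_3 = 3.5, s_3 = 1, a_4 = 2.25, b_4 = 1.25, c_4 = 1.25, s_4 = 0.75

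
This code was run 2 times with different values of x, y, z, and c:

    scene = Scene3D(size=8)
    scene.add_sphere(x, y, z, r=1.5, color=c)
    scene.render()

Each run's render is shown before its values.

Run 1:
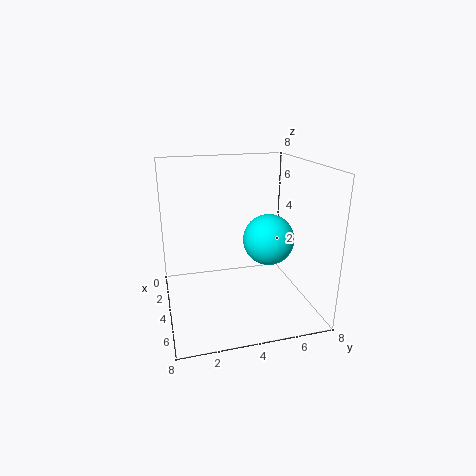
x = 3.5, y = 6, z = 3.5, c = 'cyan'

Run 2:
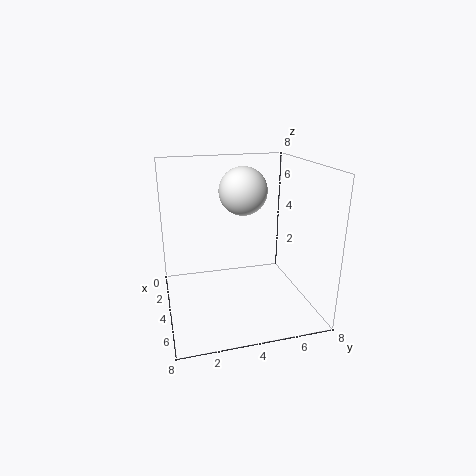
x = 1.5, y = 5, z = 6, c = 'white'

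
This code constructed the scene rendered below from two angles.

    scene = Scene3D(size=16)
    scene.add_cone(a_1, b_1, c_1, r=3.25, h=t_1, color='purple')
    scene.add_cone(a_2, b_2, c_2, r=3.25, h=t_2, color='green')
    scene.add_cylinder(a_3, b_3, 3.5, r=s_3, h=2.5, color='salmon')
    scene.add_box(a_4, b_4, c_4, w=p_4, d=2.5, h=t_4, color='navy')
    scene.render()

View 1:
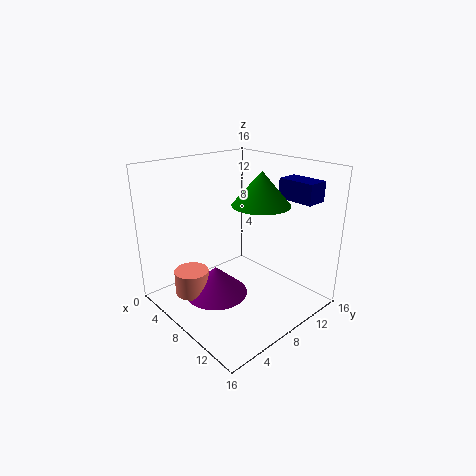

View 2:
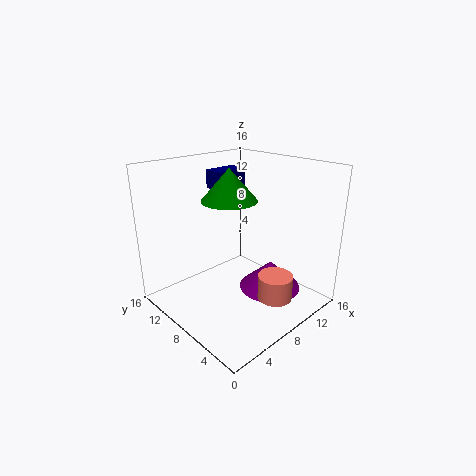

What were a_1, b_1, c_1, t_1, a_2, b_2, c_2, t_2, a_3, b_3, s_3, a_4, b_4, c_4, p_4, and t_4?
a_1 = 9
b_1 = 4
c_1 = 3.25
t_1 = 3
a_2 = 9
b_2 = 10.5
c_2 = 11.5
t_2 = 3.75
a_3 = 7.5
b_3 = 2
s_3 = 1.75
a_4 = 9.5
b_4 = 12.75
c_4 = 12
p_4 = 4.25
t_4 = 2.25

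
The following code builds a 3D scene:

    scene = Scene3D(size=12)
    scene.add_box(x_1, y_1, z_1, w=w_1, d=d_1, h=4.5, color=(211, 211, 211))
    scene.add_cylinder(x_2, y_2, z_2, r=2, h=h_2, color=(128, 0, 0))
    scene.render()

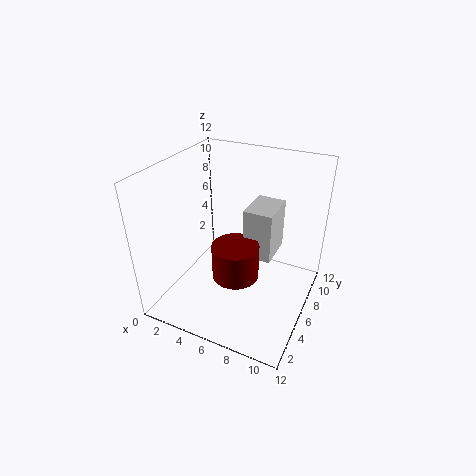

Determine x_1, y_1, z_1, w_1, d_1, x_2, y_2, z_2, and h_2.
x_1 = 6; y_1 = 7; z_1 = 3.5; w_1 = 2.5; d_1 = 3.5; x_2 = 6; y_2 = 5.5; z_2 = 2.5; h_2 = 3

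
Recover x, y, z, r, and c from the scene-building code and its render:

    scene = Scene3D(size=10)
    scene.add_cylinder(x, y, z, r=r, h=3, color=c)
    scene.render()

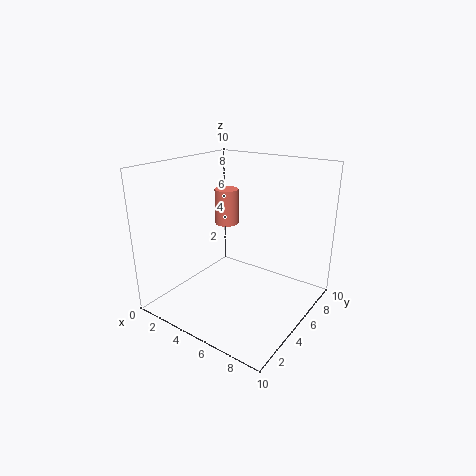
x = 1
y = 9
z = 4
r = 1
c = 'salmon'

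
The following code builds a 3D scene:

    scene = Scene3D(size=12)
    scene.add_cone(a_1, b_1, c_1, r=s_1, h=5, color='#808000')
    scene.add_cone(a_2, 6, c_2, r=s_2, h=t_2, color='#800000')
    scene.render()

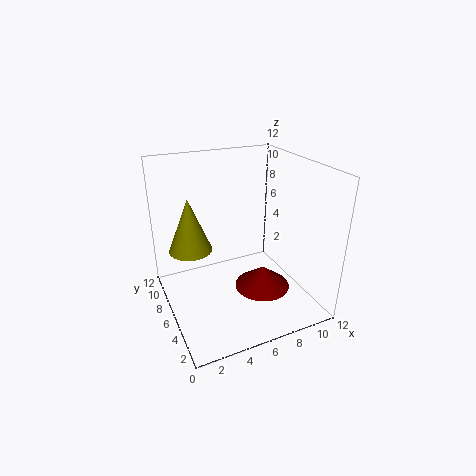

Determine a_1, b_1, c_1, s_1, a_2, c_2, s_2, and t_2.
a_1 = 3
b_1 = 10
c_1 = 3.5
s_1 = 2
a_2 = 8.5
c_2 = 0.5
s_2 = 2.5
t_2 = 2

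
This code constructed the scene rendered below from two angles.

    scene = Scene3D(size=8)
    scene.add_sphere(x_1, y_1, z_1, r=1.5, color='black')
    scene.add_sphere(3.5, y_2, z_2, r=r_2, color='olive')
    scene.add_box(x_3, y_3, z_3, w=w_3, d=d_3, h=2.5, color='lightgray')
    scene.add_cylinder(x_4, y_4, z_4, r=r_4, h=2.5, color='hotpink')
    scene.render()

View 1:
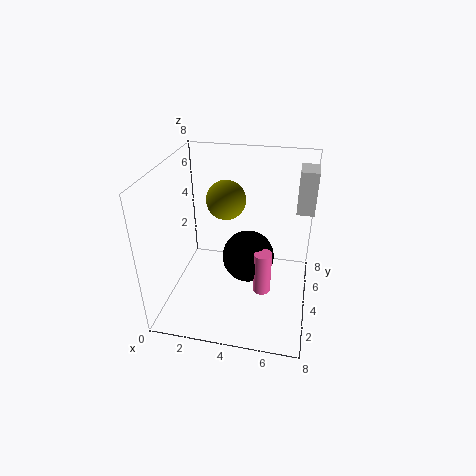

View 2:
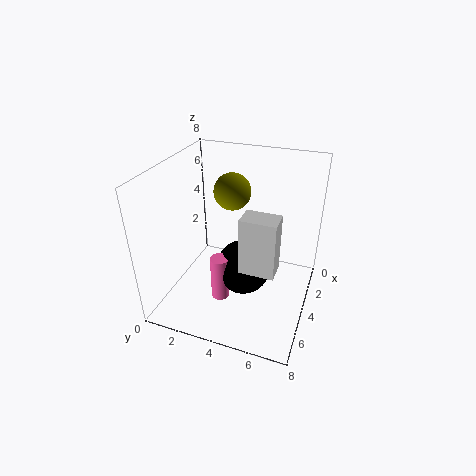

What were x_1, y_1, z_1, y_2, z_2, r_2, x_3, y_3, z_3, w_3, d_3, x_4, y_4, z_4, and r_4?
x_1 = 4.5; y_1 = 4.5; z_1 = 2.5; y_2 = 3.5; z_2 = 6.5; r_2 = 1; x_3 = 7; y_3 = 5.5; z_3 = 5; w_3 = 1; d_3 = 1.5; x_4 = 5.5; y_4 = 3.5; z_4 = 1; r_4 = 0.5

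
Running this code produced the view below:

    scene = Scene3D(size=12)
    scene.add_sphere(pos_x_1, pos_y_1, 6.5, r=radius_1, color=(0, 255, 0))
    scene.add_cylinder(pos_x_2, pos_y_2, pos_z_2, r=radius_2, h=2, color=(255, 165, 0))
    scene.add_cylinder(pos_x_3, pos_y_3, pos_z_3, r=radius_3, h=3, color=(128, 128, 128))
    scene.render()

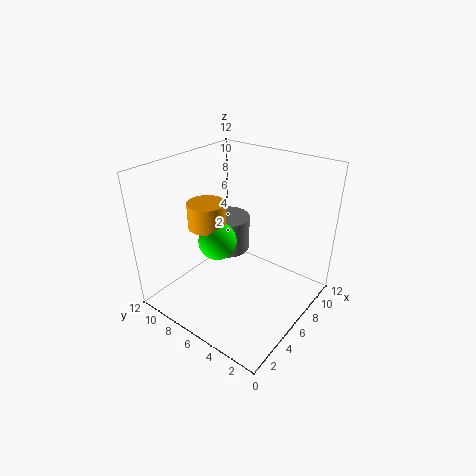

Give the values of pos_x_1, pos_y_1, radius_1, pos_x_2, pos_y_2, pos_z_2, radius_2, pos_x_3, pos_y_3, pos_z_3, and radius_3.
pos_x_1 = 4, pos_y_1 = 6.5, radius_1 = 1.5, pos_x_2 = 4, pos_y_2 = 7.5, pos_z_2 = 7.5, radius_2 = 1.5, pos_x_3 = 7, pos_y_3 = 8, pos_z_3 = 4, radius_3 = 2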